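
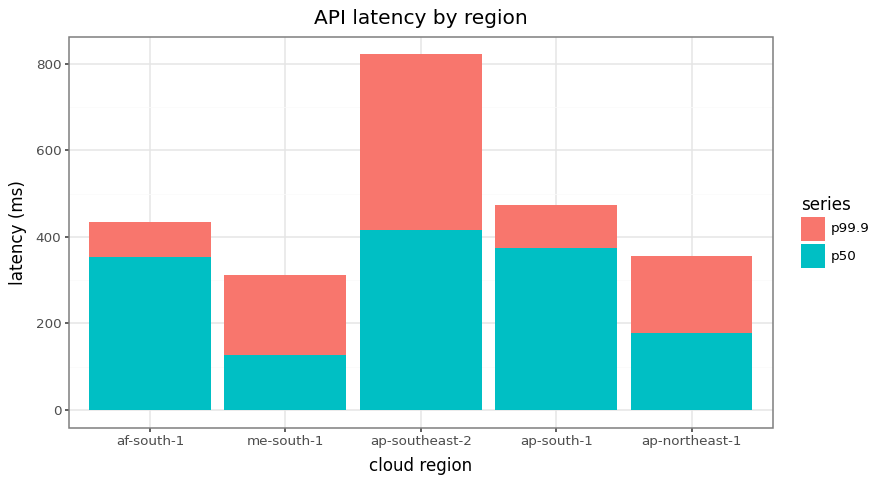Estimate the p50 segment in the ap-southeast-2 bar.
p50 top ≈ 400, bottom ≈ 0; segment ≈ 400.

≈ 400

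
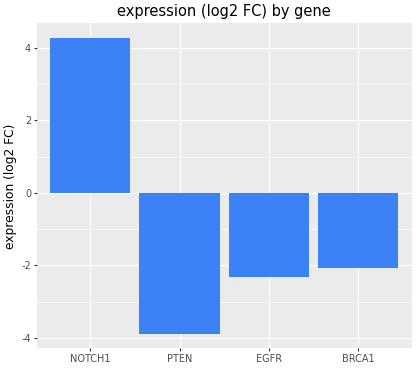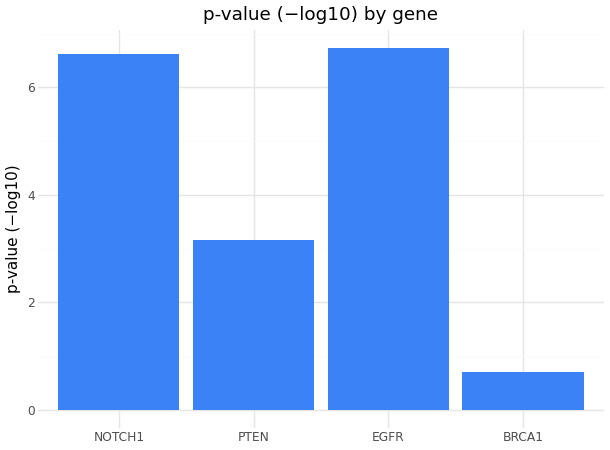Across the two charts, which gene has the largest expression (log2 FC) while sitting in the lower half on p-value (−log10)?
Chart 2 median p-value (−log10) ≈ 5; below-median genes: PTEN, BRCA1. Among those, BRCA1 has the highest expression (log2 FC) (≈ -2).

BRCA1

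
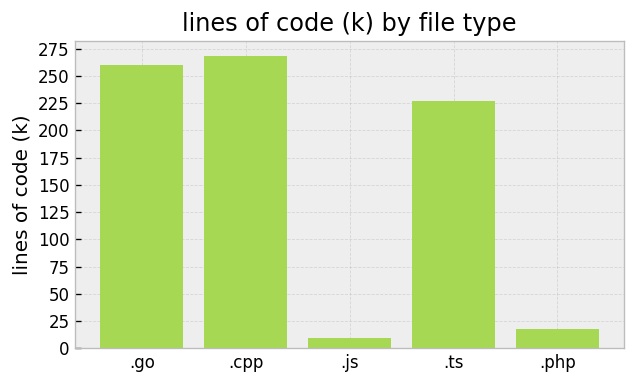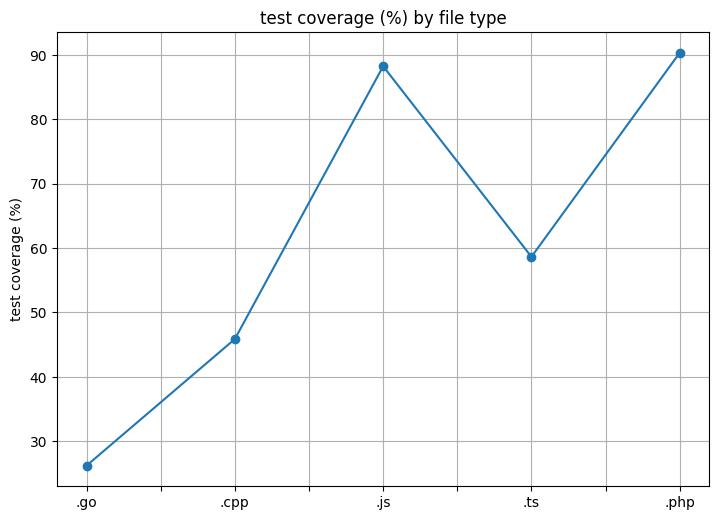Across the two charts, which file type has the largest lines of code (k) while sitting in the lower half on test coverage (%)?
Chart 2 median test coverage (%) ≈ 60; below-median file types: .go, .cpp. Among those, .cpp has the highest lines of code (k) (≈ 275).

.cpp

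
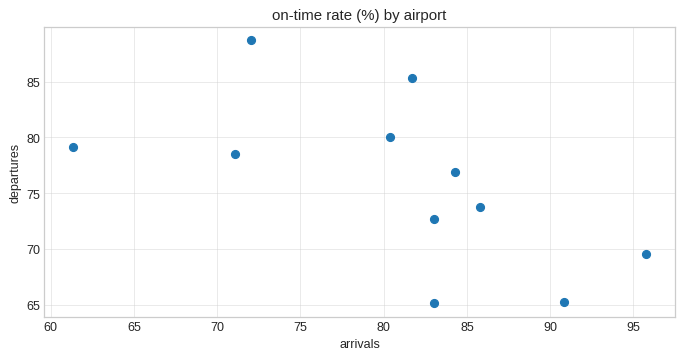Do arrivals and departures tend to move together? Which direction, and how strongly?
negative, moderate

Points are negatively correlated; moderate (|r| ≈ 0.6).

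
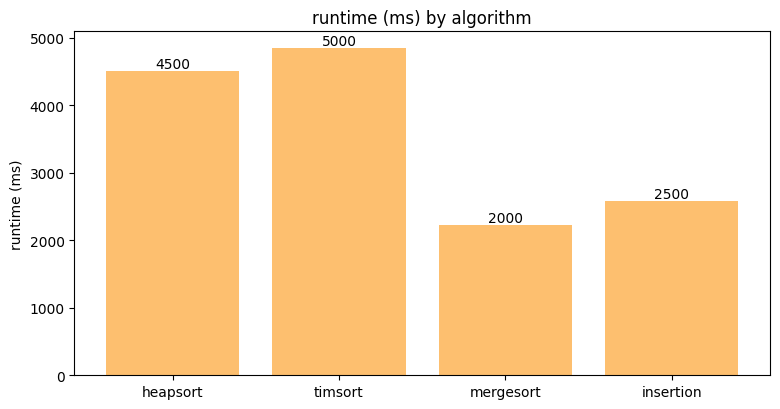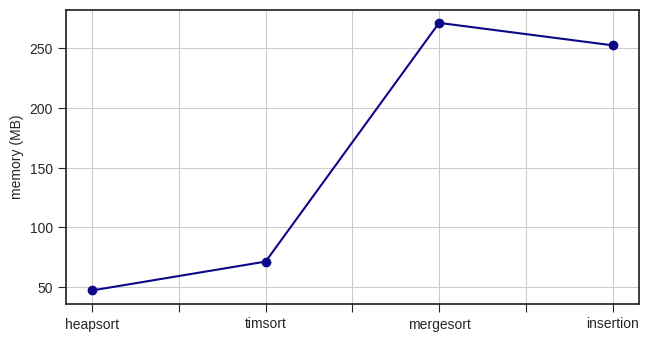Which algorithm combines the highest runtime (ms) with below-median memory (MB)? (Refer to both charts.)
timsort

Chart 2 median memory (MB) ≈ 150; below-median algorithms: heapsort, timsort. Among those, timsort has the highest runtime (ms) (≈ 5000).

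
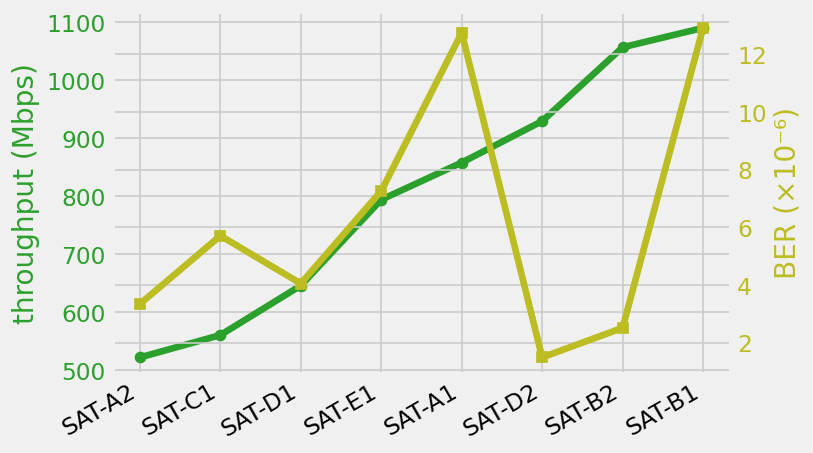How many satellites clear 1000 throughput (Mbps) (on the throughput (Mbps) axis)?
Above 1000: SAT-B2, SAT-B1.

2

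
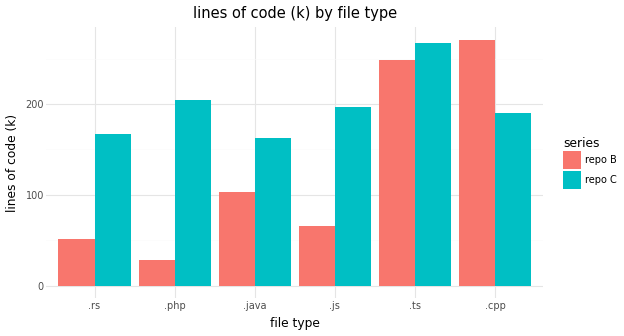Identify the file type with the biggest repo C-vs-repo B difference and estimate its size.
.php, ≈ 175 k

.php: repo C ≈ 200, repo B ≈ 25 → gap ≈ 175. Next-largest (.js) is only ≈ 125.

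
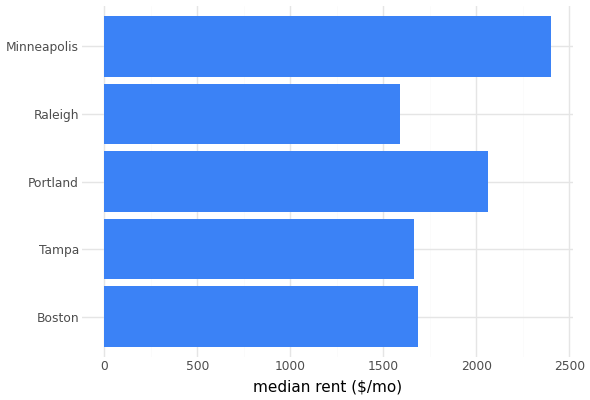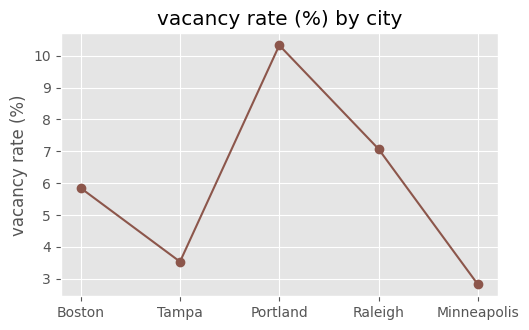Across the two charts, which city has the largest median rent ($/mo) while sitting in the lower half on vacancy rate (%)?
Minneapolis

Chart 2 median vacancy rate (%) ≈ 6; below-median cities: Tampa, Minneapolis. Among those, Minneapolis has the highest median rent ($/mo) (≈ 2500).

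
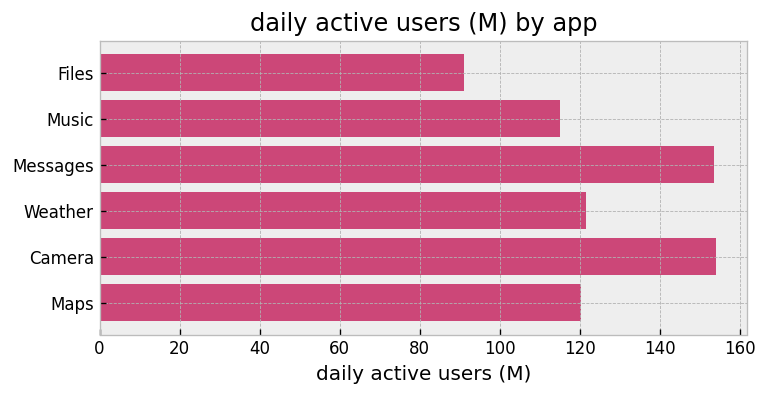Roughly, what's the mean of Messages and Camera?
(160 + 160) / 2 ≈ 160.

≈ 160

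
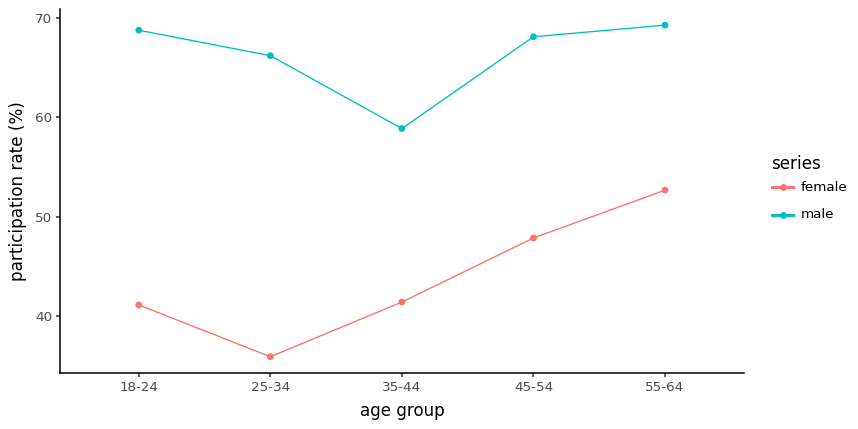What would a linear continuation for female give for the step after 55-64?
≈ 62.5

Last three: 40, 50, 55 → slope ≈ 7.5/step → next ≈ 62.5.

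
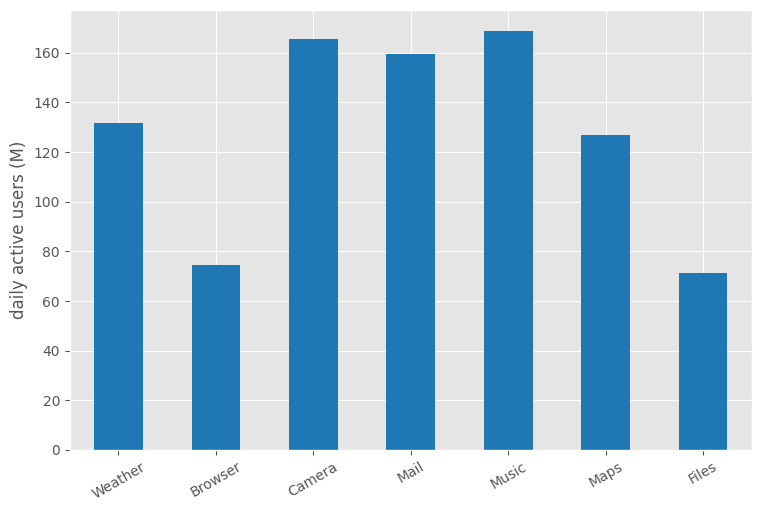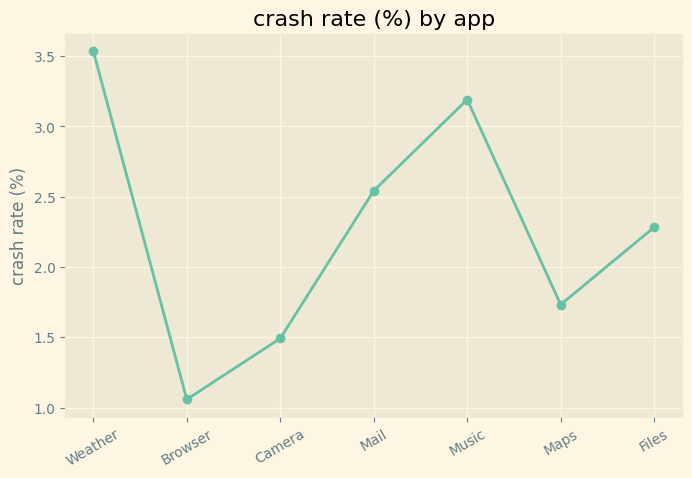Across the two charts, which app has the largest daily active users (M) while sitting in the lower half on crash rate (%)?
Camera

Chart 2 median crash rate (%) ≈ 2.5; below-median apps: Browser, Camera, Maps. Among those, Camera has the highest daily active users (M) (≈ 160).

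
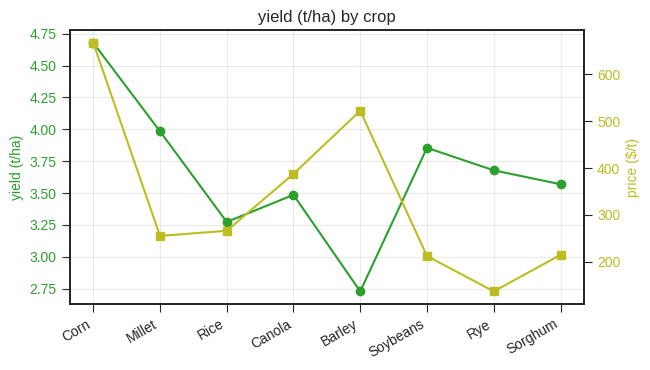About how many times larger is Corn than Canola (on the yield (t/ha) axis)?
Corn ≈ 4.6, Canola ≈ 3.4; 4.6/3.4 ≈ 1.35.

≈ 1.35×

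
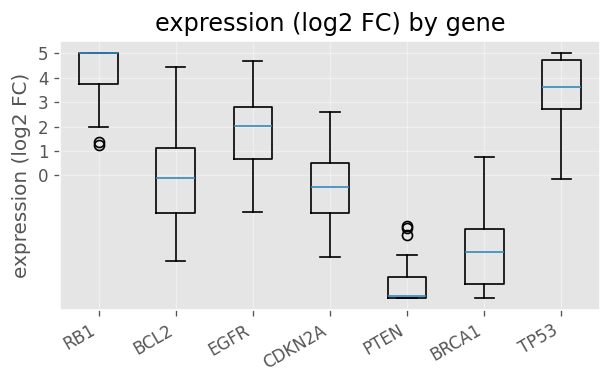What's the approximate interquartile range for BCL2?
≈ 3

Q3 ≈ 1, Q1 ≈ -2; IQR ≈ 3.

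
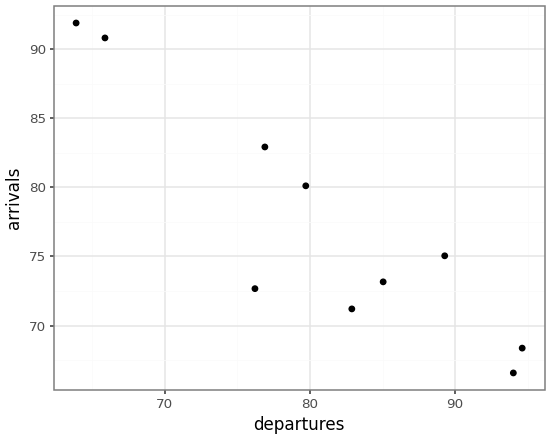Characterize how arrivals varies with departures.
negative, strong

Points are negatively correlated; strong (|r| ≈ 0.9).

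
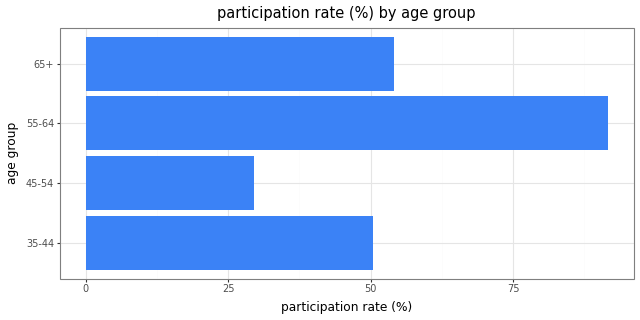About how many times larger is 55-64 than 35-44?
55-64 ≈ 90, 35-44 ≈ 50; 90/50 ≈ 1.8.

≈ 1.8×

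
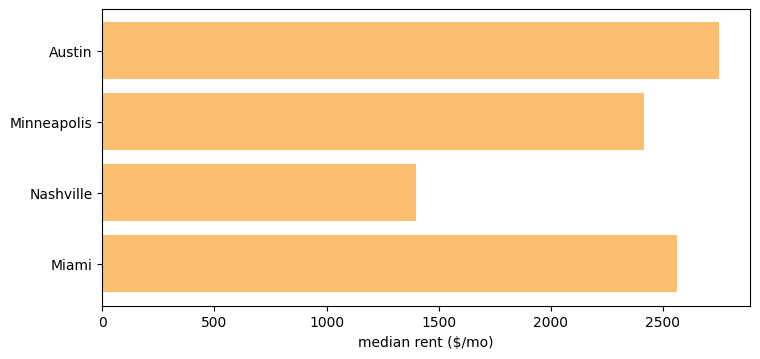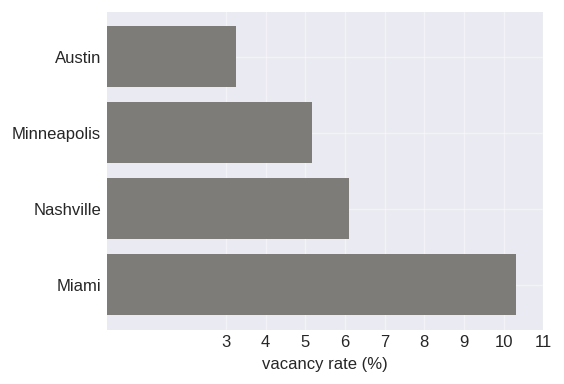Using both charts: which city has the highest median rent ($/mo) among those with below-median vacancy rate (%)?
Chart 2 median vacancy rate (%) ≈ 6; below-median cities: Austin, Minneapolis. Among those, Austin has the highest median rent ($/mo) (≈ 3000).

Austin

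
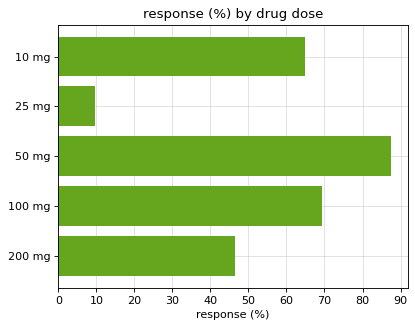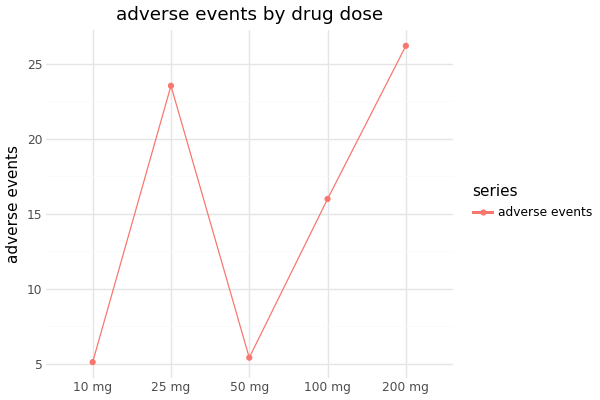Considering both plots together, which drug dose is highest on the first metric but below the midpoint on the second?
50 mg

Chart 2 median adverse events ≈ 15; below-median drug doses: 10 mg, 50 mg. Among those, 50 mg has the highest response (%) (≈ 90).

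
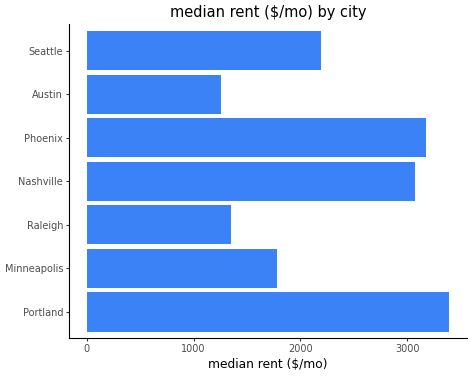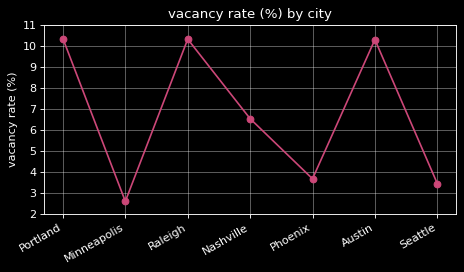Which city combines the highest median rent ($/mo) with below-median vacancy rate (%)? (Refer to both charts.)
Chart 2 median vacancy rate (%) ≈ 7; below-median cities: Minneapolis, Phoenix, Seattle. Among those, Phoenix has the highest median rent ($/mo) (≈ 3000).

Phoenix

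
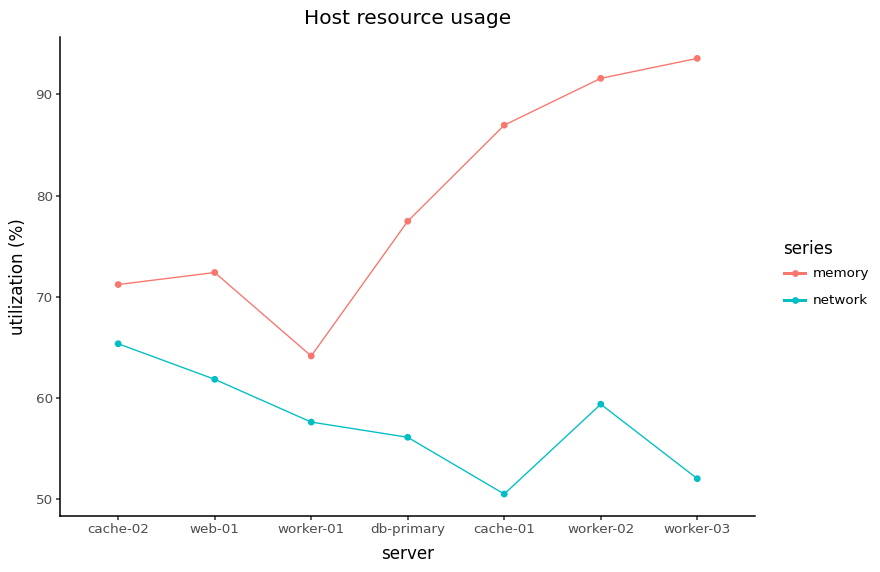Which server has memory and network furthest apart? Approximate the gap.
worker-03: memory ≈ 95, network ≈ 50 → gap ≈ 45. Next-largest (cache-01) is only ≈ 35.

worker-03, ≈ 45 %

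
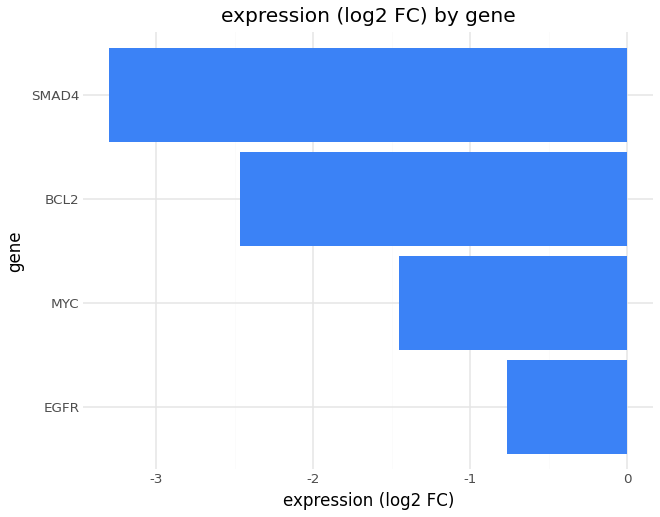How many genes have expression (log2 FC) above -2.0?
2

Above -2.0: EGFR, MYC.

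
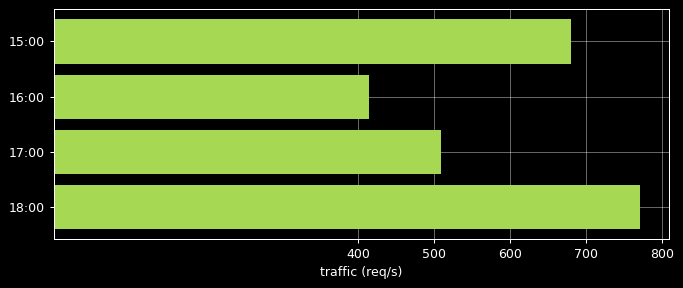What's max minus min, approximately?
≈ 400

Max 18:00 ≈ 800, min 16:00 ≈ 400; range ≈ 400.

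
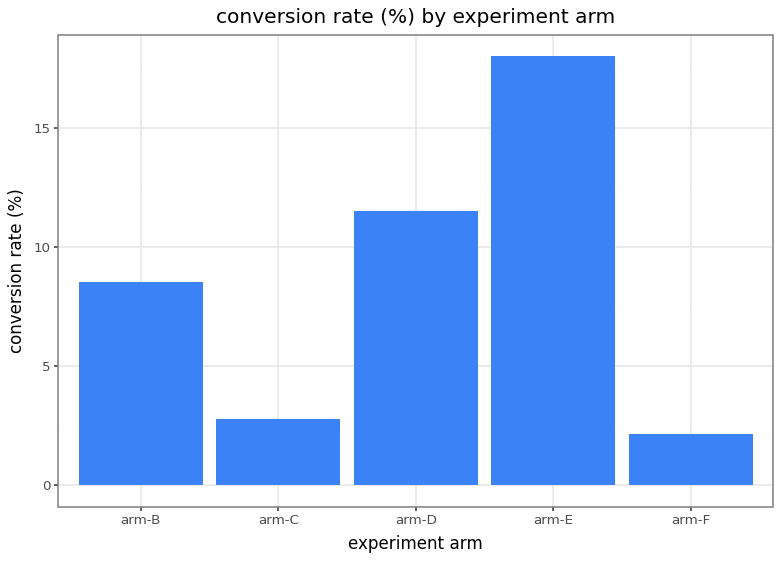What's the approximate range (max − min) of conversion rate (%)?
≈ 16

Max arm-E ≈ 18, min arm-F ≈ 2; range ≈ 16.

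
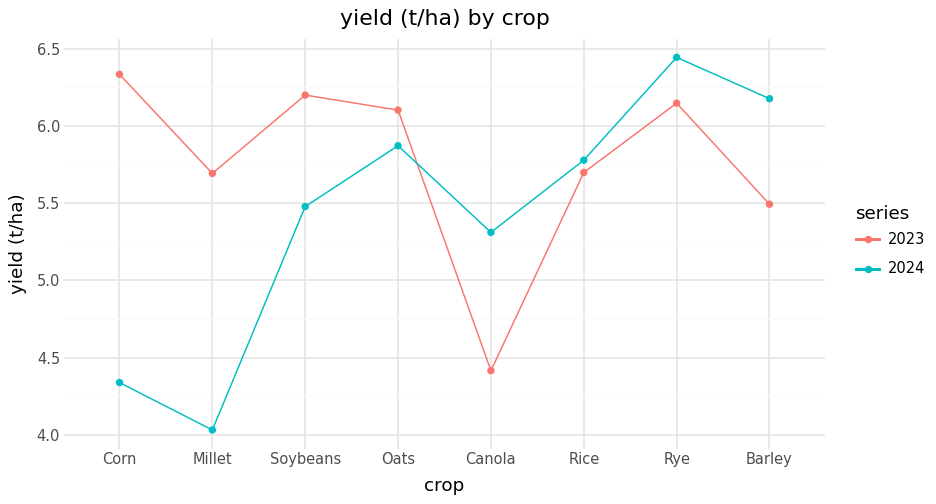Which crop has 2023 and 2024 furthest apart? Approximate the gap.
Corn: 2023 ≈ 6.5, 2024 ≈ 4.5 → gap ≈ 2.0. Next-largest (Millet) is only ≈ 1.5.

Corn, ≈ 2.0 t/ha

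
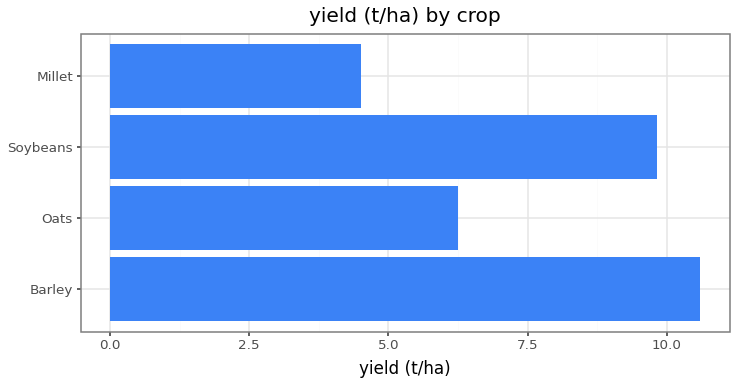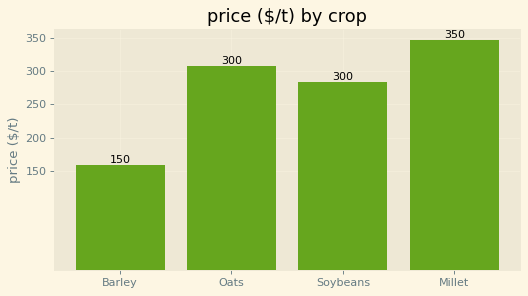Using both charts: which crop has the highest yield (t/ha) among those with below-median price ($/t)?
Chart 2 median price ($/t) ≈ 300; below-median crops: Barley, Soybeans. Among those, Barley has the highest yield (t/ha) (≈ 11).

Barley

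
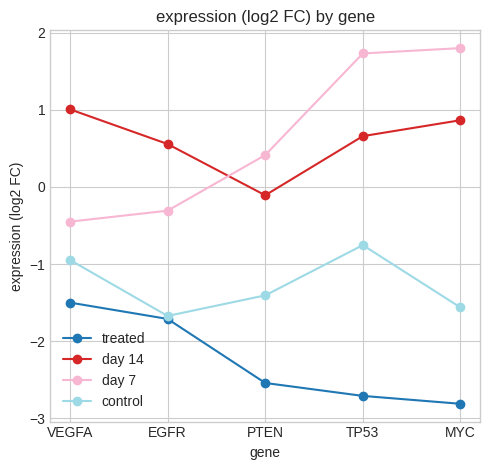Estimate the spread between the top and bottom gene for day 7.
≈ 2.5

Max MYC ≈ 2.0, min VEGFA ≈ -0.5; range ≈ 2.5.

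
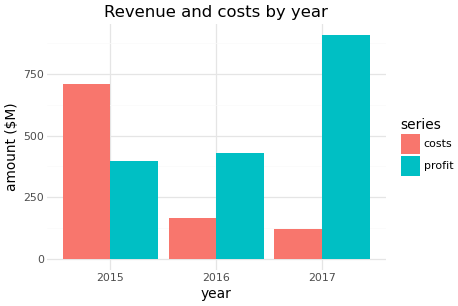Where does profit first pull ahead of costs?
2016

2015: profit ≈ 400 vs costs ≈ 700 (not yet); 2016: profit ≈ 400 vs costs ≈ 200 (first crossover).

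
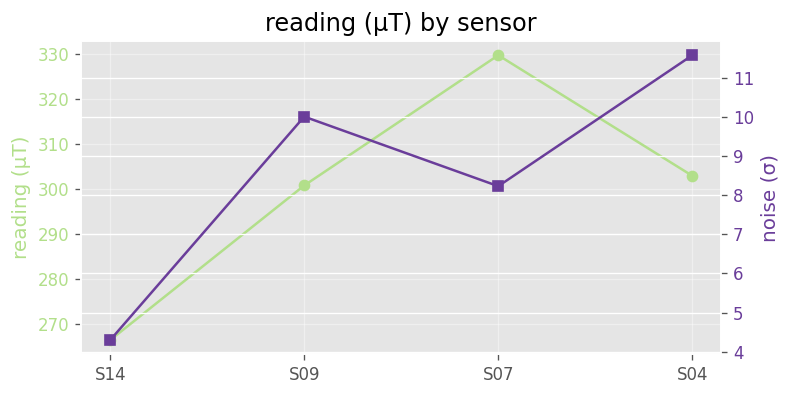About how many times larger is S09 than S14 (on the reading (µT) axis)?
≈ 1.11×

S09 ≈ 300, S14 ≈ 270; 300/270 ≈ 1.11.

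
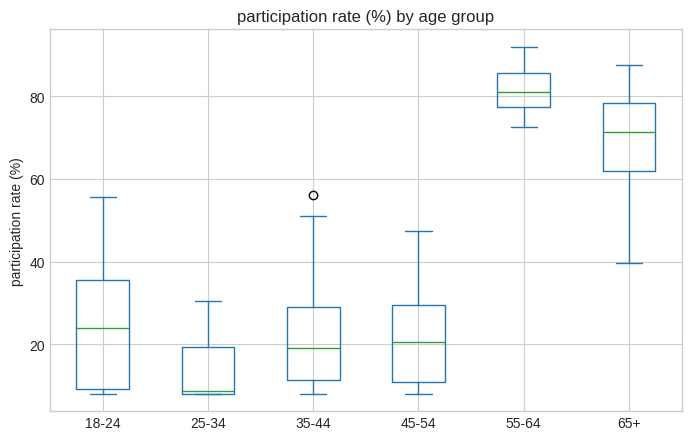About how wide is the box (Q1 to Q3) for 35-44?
Q3 ≈ 30, Q1 ≈ 10; IQR ≈ 20.

≈ 20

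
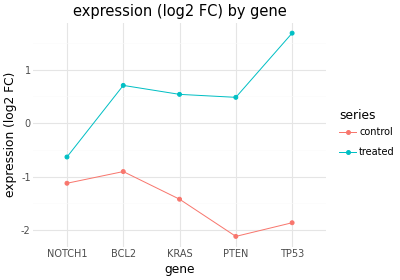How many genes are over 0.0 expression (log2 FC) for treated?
Above 0.0: BCL2, KRAS, PTEN, TP53.

4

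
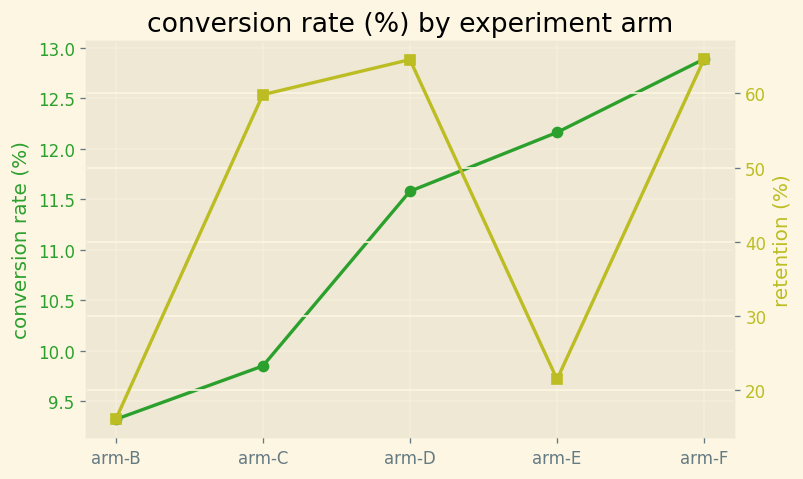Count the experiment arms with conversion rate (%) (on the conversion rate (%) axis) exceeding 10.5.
Above 10.5: arm-D, arm-E, arm-F.

3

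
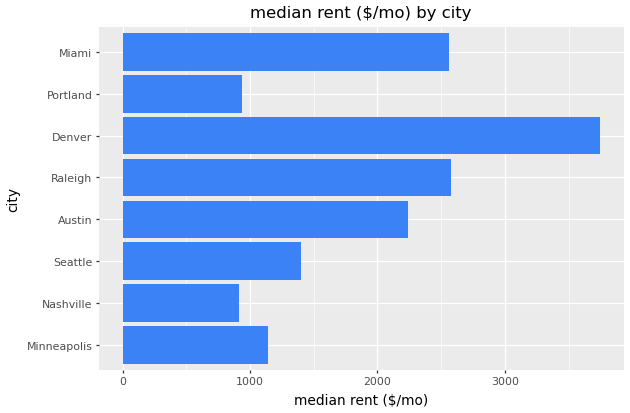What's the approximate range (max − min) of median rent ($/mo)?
≈ 2500

Max Denver ≈ 3500, min Nashville ≈ 1000; range ≈ 2500.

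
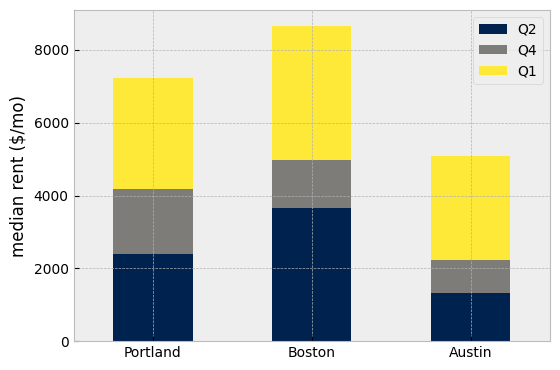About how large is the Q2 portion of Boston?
Q2 top ≈ 4000, bottom ≈ 0; segment ≈ 4000.

≈ 4000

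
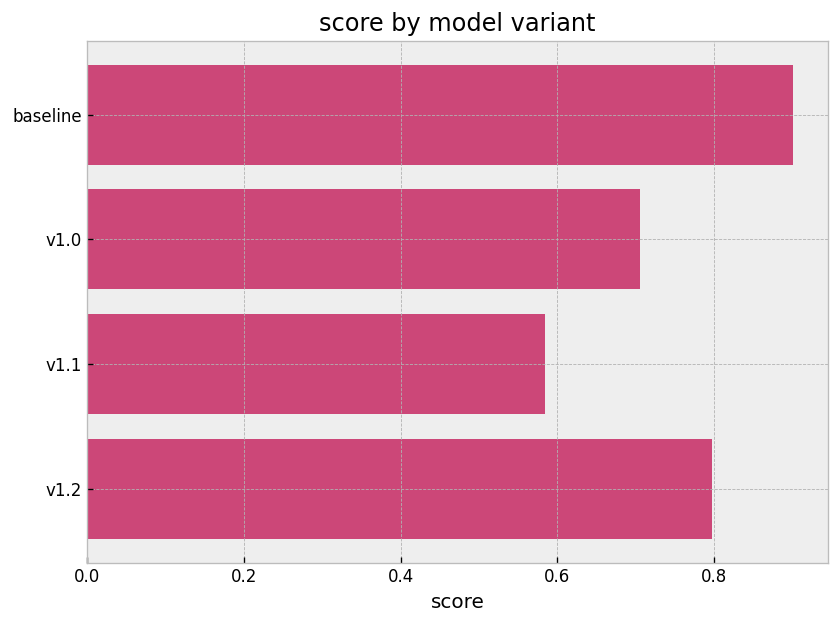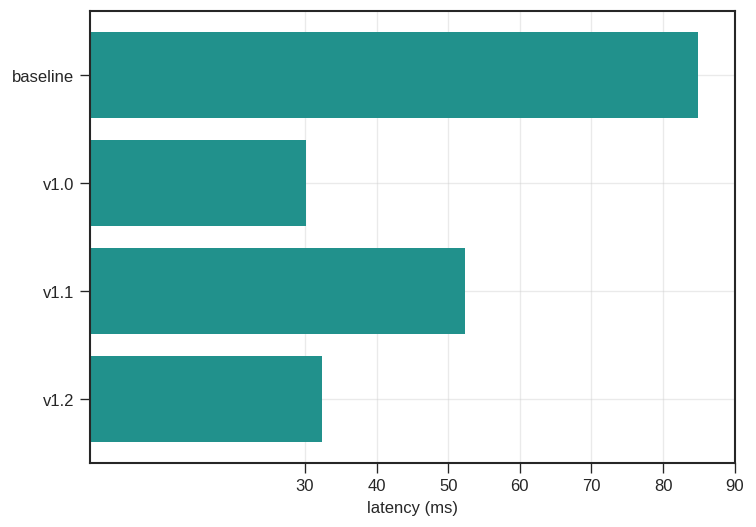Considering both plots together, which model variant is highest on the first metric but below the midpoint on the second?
Chart 2 median latency (ms) ≈ 40; below-median model variants: v1.0, v1.2. Among those, v1.2 has the highest score (≈ 0.8).

v1.2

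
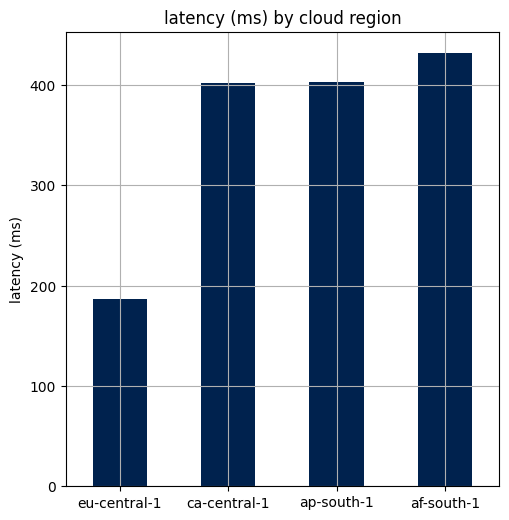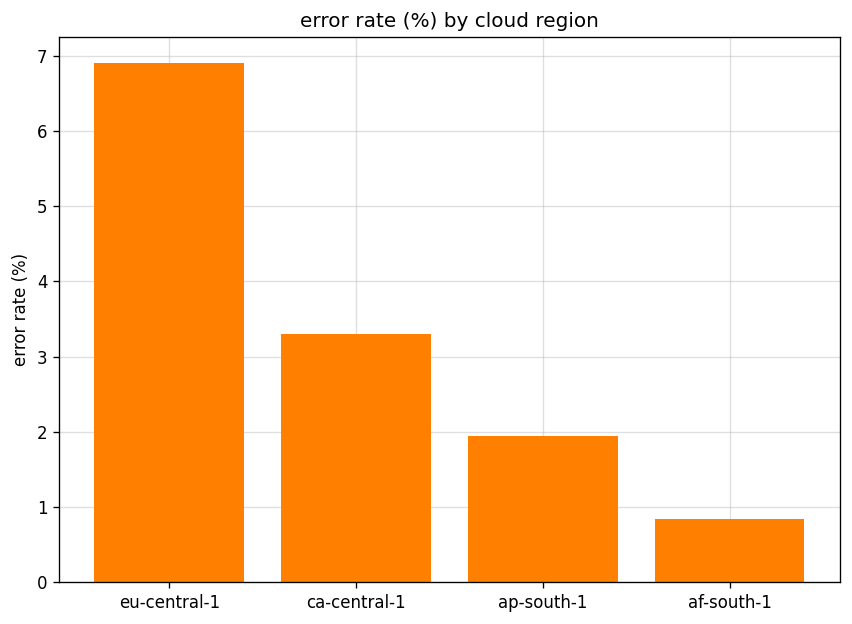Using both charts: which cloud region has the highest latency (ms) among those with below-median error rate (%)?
af-south-1

Chart 2 median error rate (%) ≈ 3; below-median cloud regions: ap-south-1, af-south-1. Among those, af-south-1 has the highest latency (ms) (≈ 450).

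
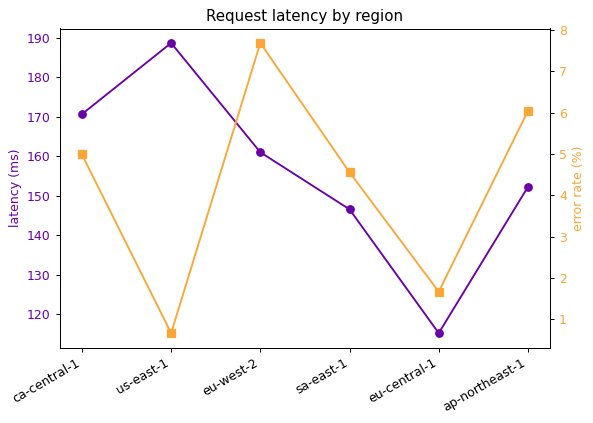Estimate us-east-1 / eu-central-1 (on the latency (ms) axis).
≈ 1.58×

us-east-1 ≈ 190, eu-central-1 ≈ 120; 190/120 ≈ 1.58.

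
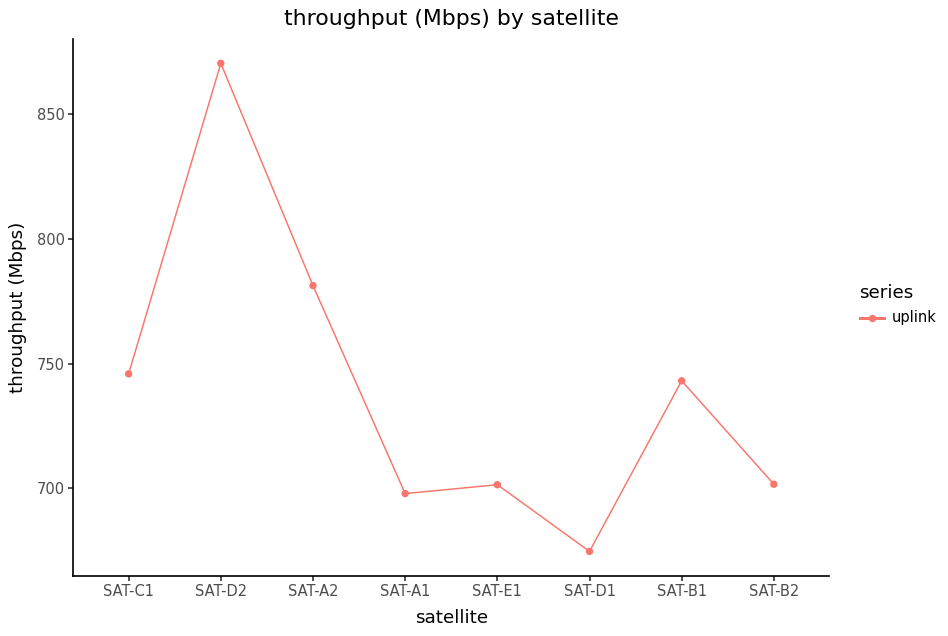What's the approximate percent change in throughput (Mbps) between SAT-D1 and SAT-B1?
≈ +8.8%

SAT-D1 ≈ 680, SAT-B1 ≈ 740; (740 − 680) / 680 ≈ +8.8%.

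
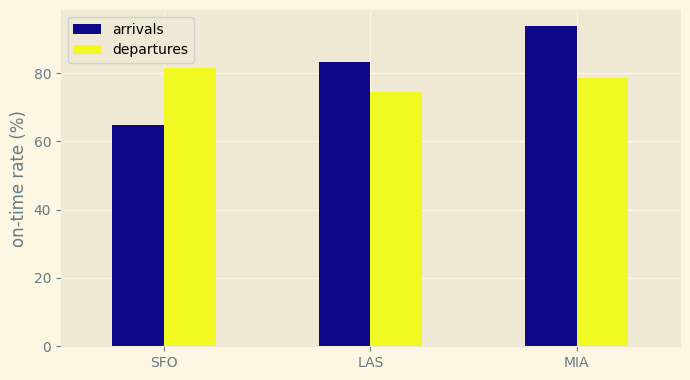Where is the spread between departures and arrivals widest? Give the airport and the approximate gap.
SFO: departures ≈ 80, arrivals ≈ 60 → gap ≈ 20. Next-largest (MIA) is only ≈ 10.

SFO, ≈ 20 %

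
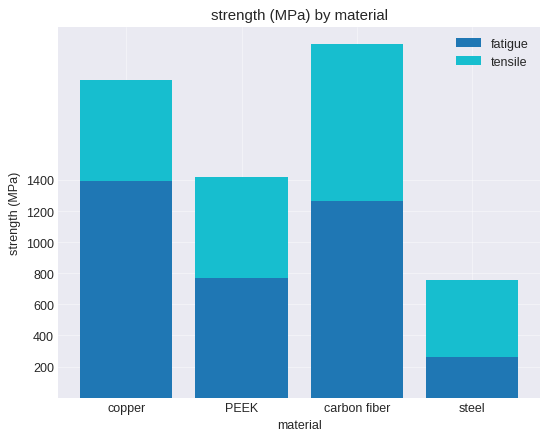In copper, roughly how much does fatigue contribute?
≈ 1400

fatigue top ≈ 1400, bottom ≈ 0; segment ≈ 1400.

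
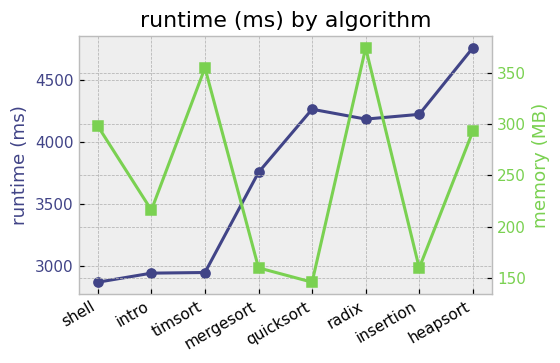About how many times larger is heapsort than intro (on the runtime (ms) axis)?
≈ 1.6×

heapsort ≈ 4800, intro ≈ 3000; 4800/3000 ≈ 1.6.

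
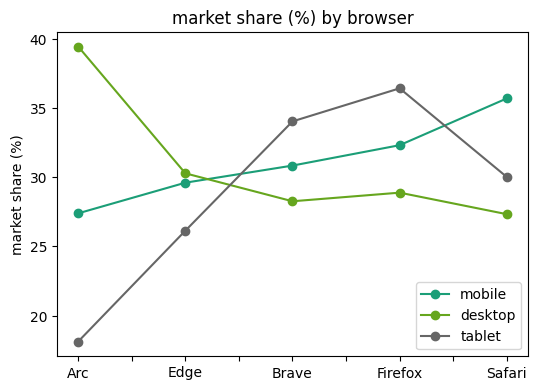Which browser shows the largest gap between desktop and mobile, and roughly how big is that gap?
Arc: desktop ≈ 40, mobile ≈ 28 → gap ≈ 12. Next-largest (Safari) is only ≈ 8.

Arc, ≈ 12 %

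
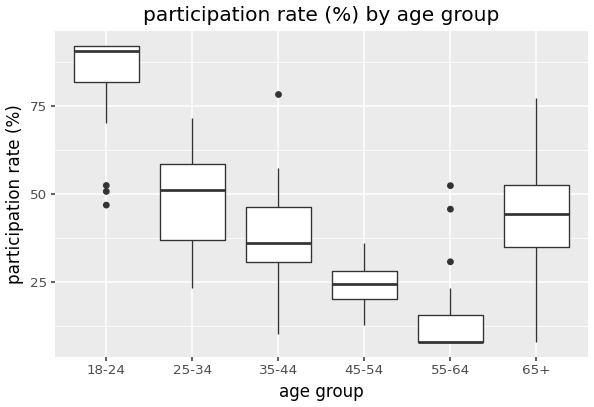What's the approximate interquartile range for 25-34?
Q3 ≈ 60, Q1 ≈ 40; IQR ≈ 20.

≈ 20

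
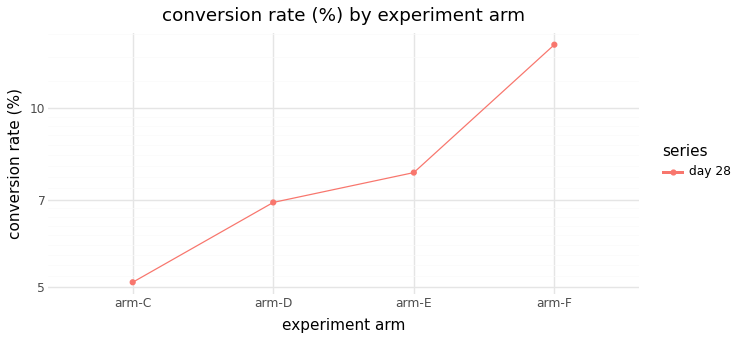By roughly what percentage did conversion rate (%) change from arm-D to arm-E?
arm-D ≈ 7, arm-E ≈ 8; (8 − 7) / 7 ≈ +14.3%.

≈ +14.3%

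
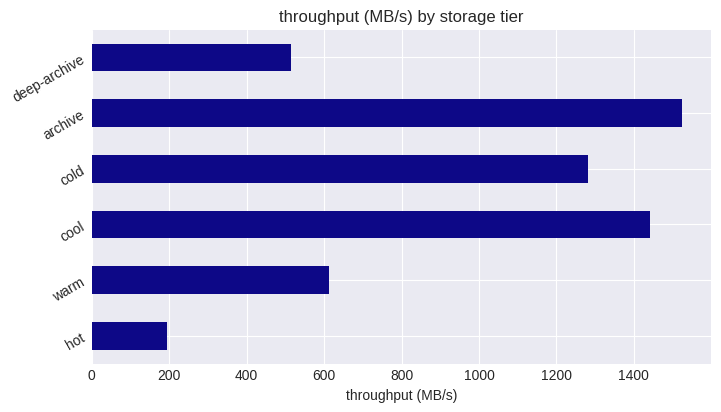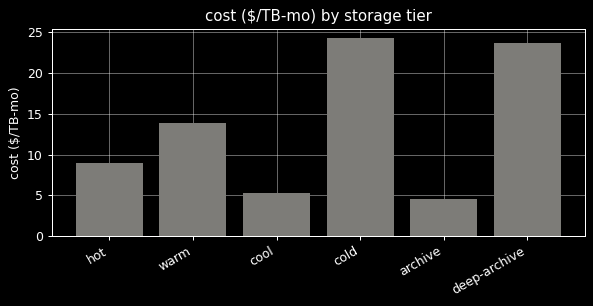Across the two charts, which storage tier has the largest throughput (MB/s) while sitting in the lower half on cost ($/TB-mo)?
Chart 2 median cost ($/TB-mo) ≈ 10; below-median storage tiers: hot, cool, archive. Among those, archive has the highest throughput (MB/s) (≈ 1600).

archive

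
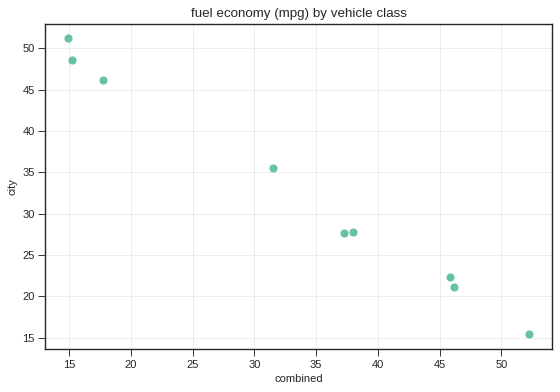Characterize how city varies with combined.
Points are negatively correlated; strong (|r| ≈ 1.0).

negative, strong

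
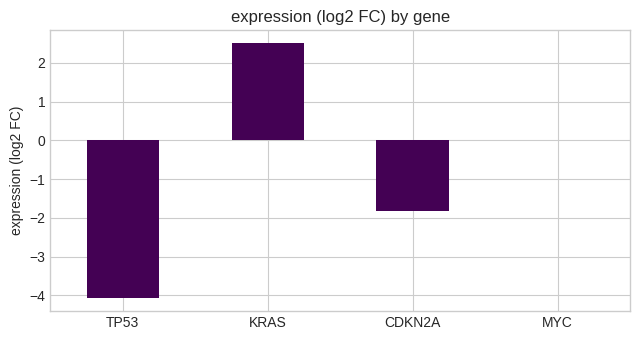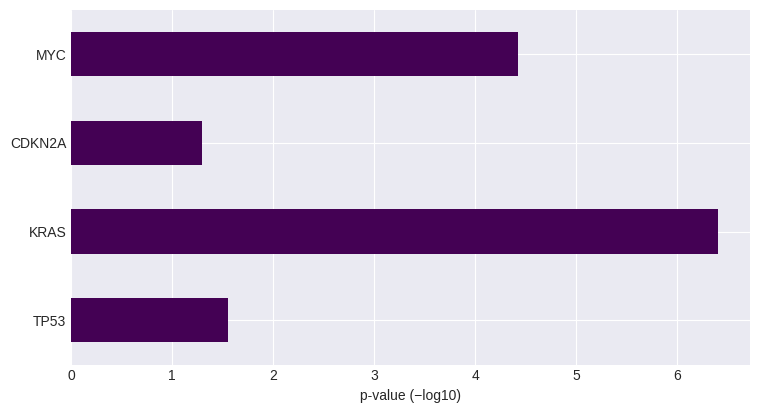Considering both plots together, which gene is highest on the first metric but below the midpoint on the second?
Chart 2 median p-value (−log10) ≈ 3; below-median genes: TP53, CDKN2A. Among those, CDKN2A has the highest expression (log2 FC) (≈ -2).

CDKN2A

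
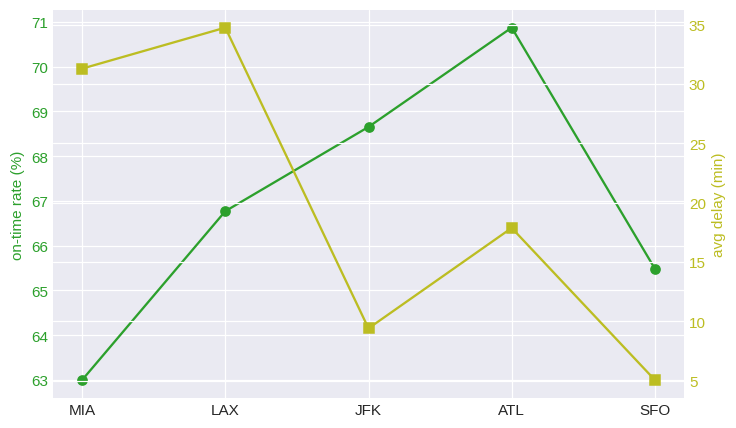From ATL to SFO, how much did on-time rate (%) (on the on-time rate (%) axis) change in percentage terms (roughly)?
ATL ≈ 71, SFO ≈ 65; (65 − 71) / 71 ≈ -8.5%.

≈ -8.5%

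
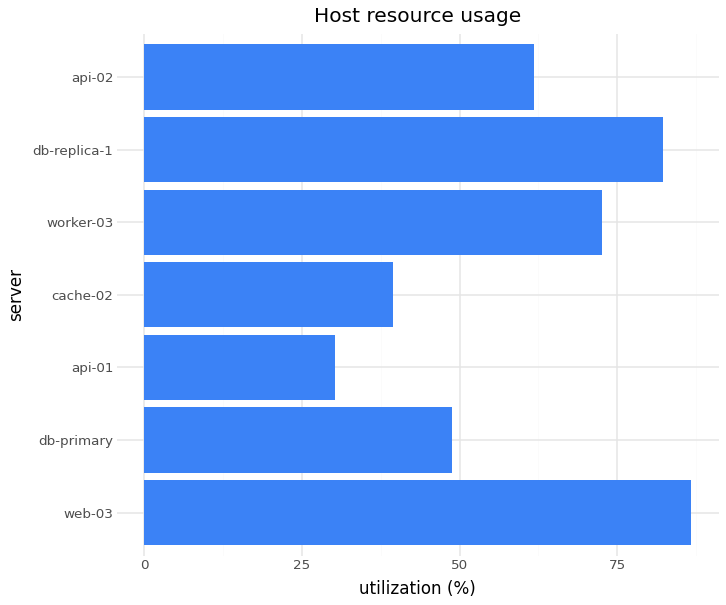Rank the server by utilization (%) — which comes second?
db-replica-1

Top 3: web-03 ≈ 90, db-replica-1 ≈ 80, worker-03 ≈ 70.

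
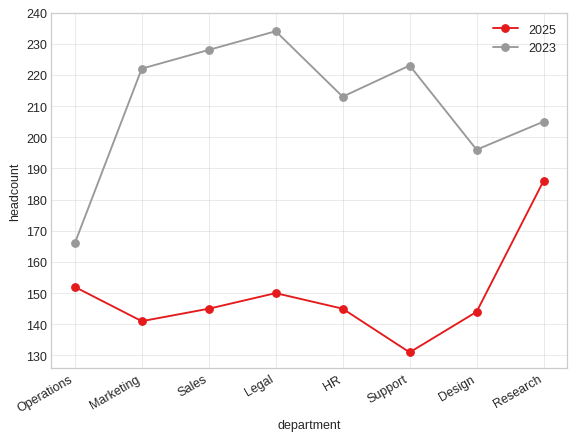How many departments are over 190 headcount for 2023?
Above 190: Marketing, Sales, Legal, HR, Support, Design, Research.

7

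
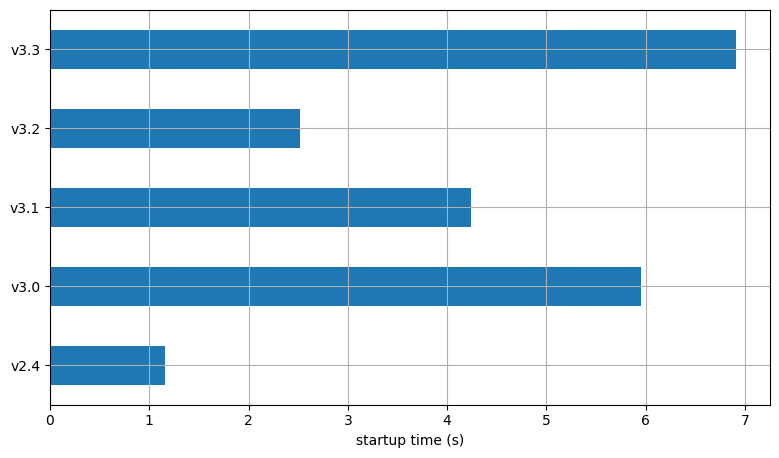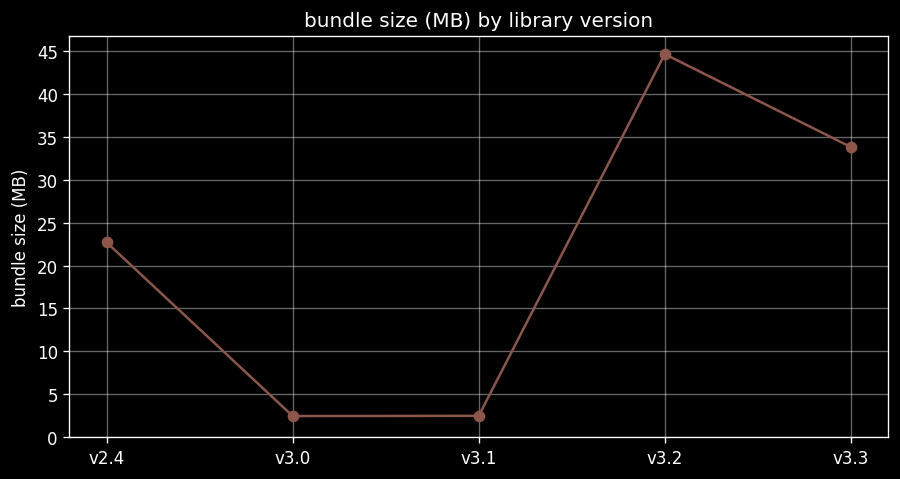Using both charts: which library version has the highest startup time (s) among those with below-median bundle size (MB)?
v3.0

Chart 2 median bundle size (MB) ≈ 25; below-median library versions: v3.0, v3.1. Among those, v3.0 has the highest startup time (s) (≈ 6).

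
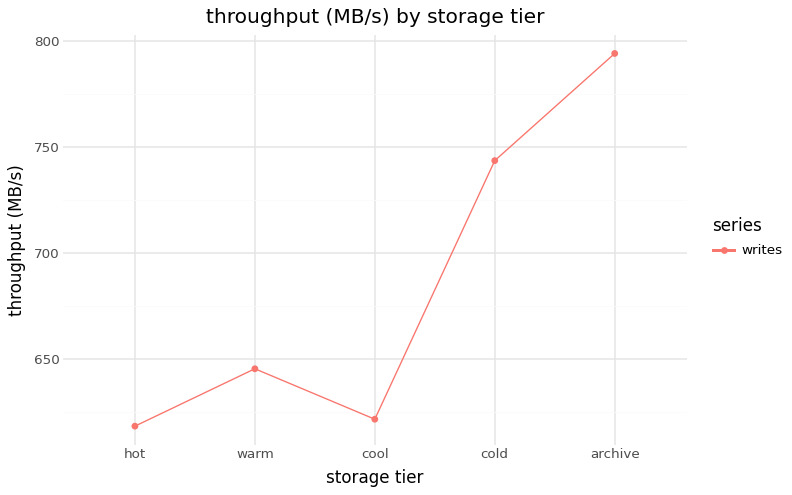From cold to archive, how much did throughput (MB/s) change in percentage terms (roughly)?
≈ +8.1%

cold ≈ 740, archive ≈ 800; (800 − 740) / 740 ≈ +8.1%.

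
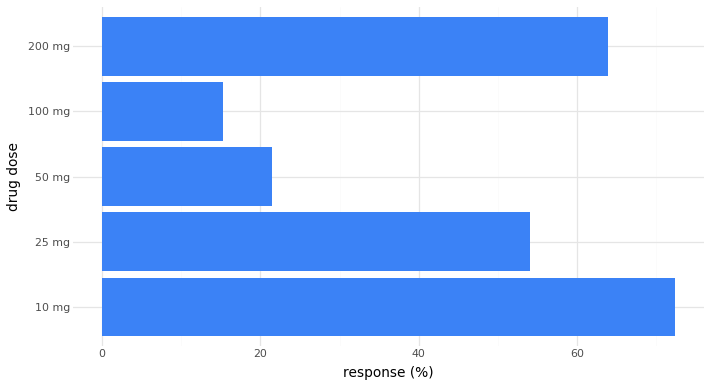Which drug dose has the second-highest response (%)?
Top 3: 10 mg ≈ 70, 200 mg ≈ 60, 25 mg ≈ 50.

200 mg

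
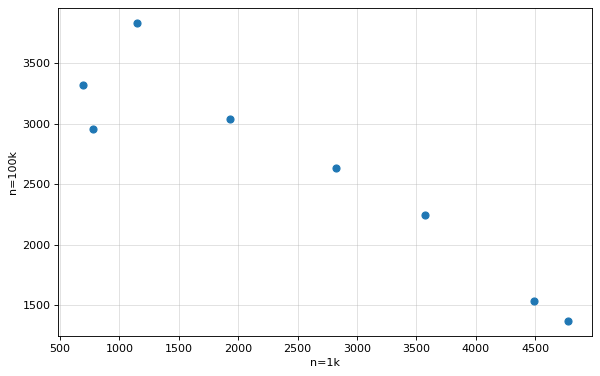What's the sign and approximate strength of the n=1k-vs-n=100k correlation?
Points are negatively correlated; strong (|r| ≈ 0.9).

negative, strong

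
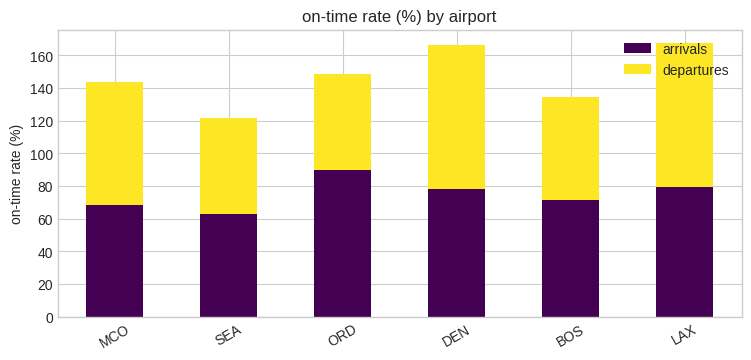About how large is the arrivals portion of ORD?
≈ 80

arrivals top ≈ 80, bottom ≈ 0; segment ≈ 80.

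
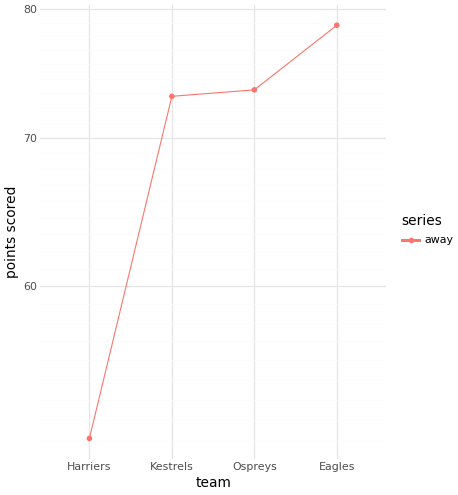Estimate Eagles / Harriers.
≈ 1.6×

Eagles ≈ 80, Harriers ≈ 50; 80/50 ≈ 1.6.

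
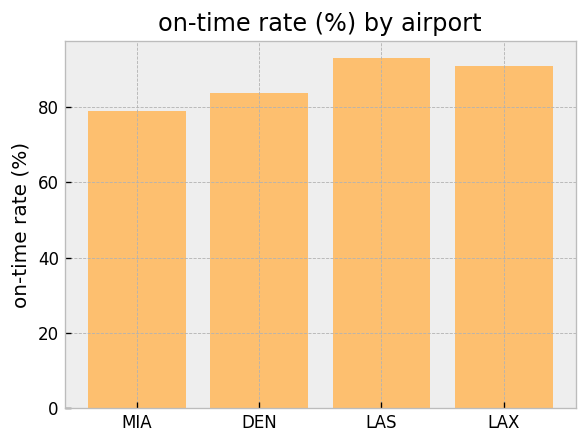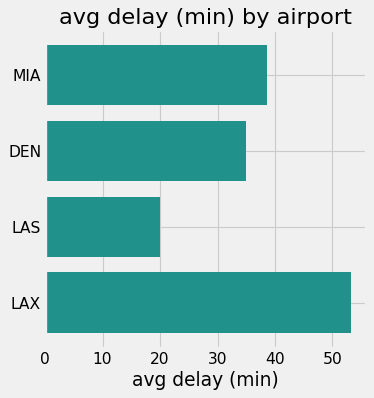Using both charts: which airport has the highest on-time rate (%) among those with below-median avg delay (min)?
Chart 2 median avg delay (min) ≈ 35; below-median airports: DEN, LAS. Among those, LAS has the highest on-time rate (%) (≈ 90).

LAS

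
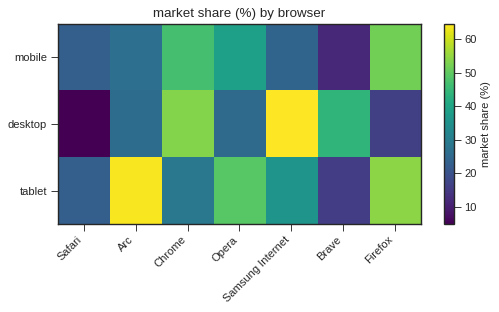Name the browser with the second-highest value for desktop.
Top 3 for desktop: Samsung Internet ≈ 65, Chrome ≈ 55, Brave ≈ 45.

Chrome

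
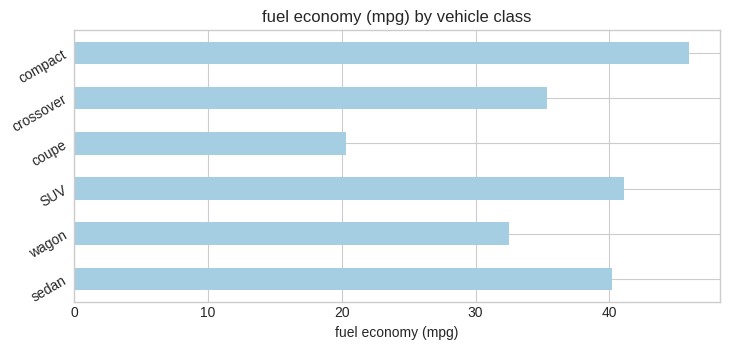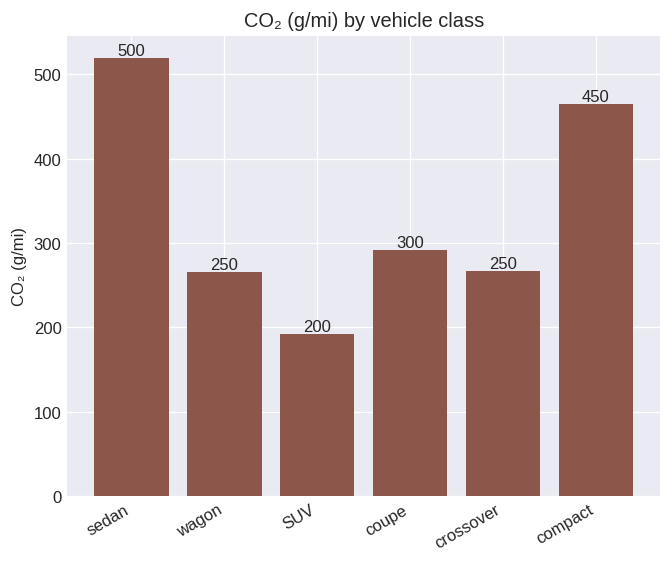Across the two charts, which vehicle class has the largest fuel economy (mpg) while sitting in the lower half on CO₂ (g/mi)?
SUV

Chart 2 median CO₂ (g/mi) ≈ 300; below-median vehicle classes: wagon, SUV, crossover. Among those, SUV has the highest fuel economy (mpg) (≈ 40).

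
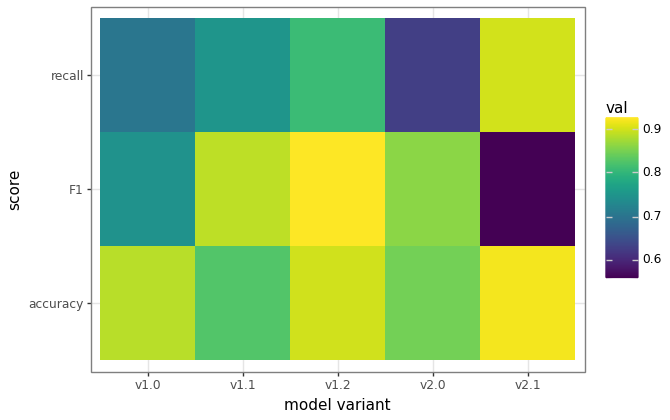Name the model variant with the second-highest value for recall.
Top 3 for recall: v2.1 ≈ 0.90, v1.2 ≈ 0.80, v1.1 ≈ 0.75.

v1.2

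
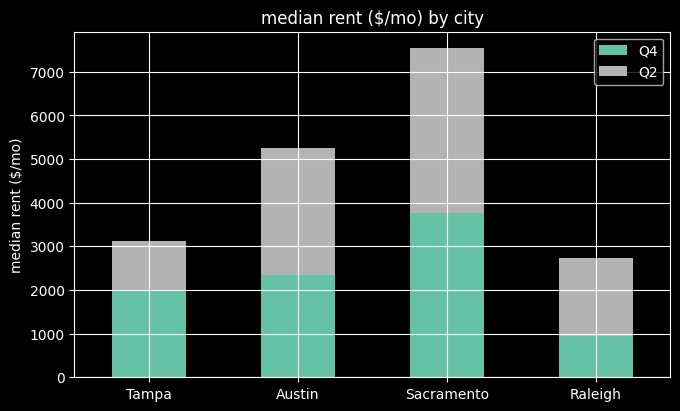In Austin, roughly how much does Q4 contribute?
≈ 2000

Q4 top ≈ 2000, bottom ≈ 0; segment ≈ 2000.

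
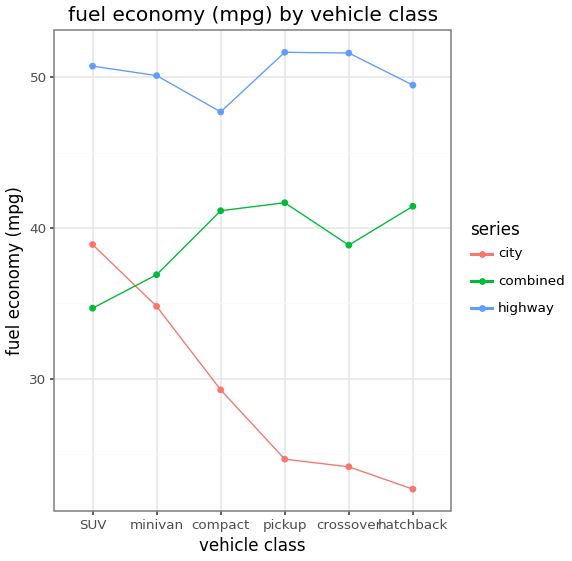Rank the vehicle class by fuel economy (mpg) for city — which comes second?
Top 3 for city: SUV ≈ 40, minivan ≈ 35, compact ≈ 30.

minivan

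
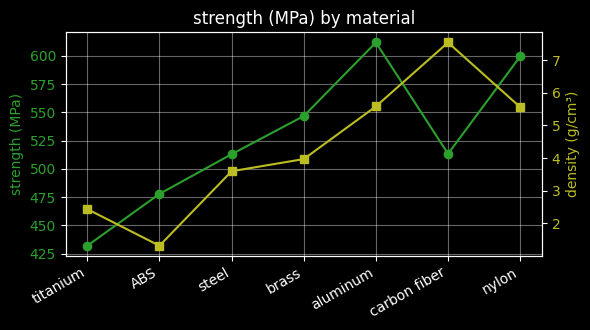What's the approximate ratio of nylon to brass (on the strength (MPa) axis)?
nylon ≈ 600, brass ≈ 540; 600/540 ≈ 1.11.

≈ 1.11×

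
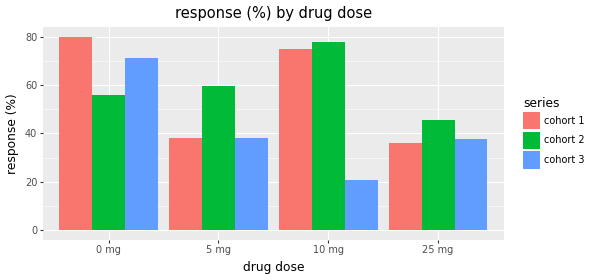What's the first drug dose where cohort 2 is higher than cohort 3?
5 mg

0 mg: cohort 2 ≈ 60 vs cohort 3 ≈ 70 (not yet); 5 mg: cohort 2 ≈ 60 vs cohort 3 ≈ 40 (first crossover).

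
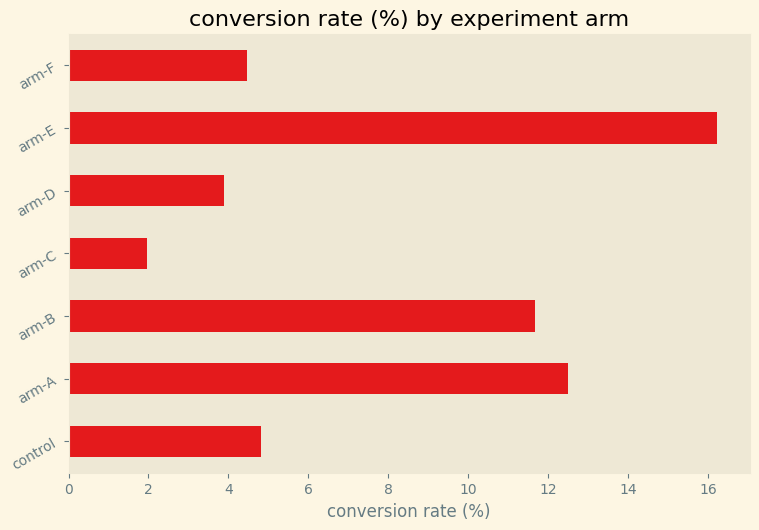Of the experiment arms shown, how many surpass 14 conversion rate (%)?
Above 14: arm-E.

1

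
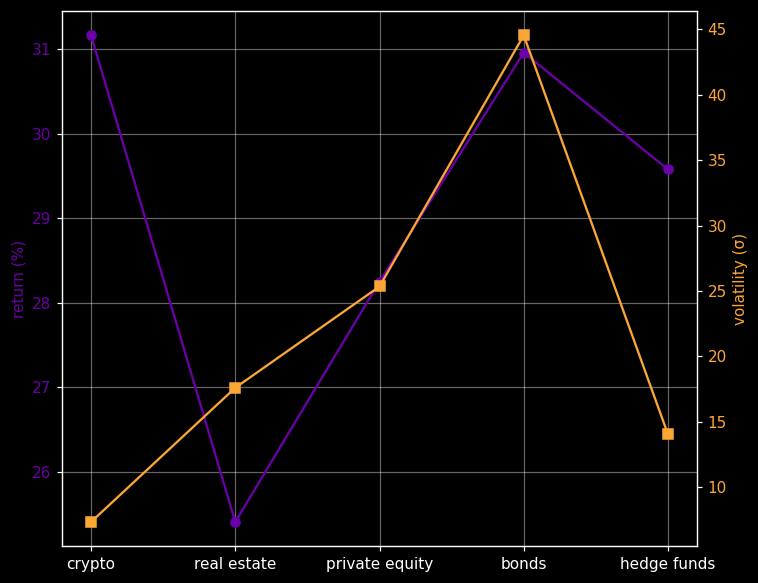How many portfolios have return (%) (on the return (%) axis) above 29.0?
3

Above 29.0: crypto, bonds, hedge funds.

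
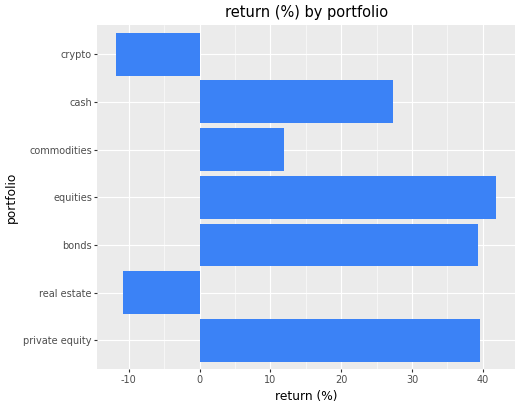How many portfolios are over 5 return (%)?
5

Above 5: private equity, bonds, equities, commodities, cash.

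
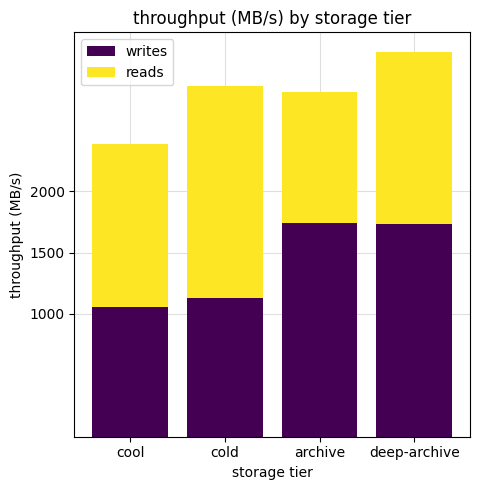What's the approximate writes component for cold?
writes top ≈ 1000, bottom ≈ 0; segment ≈ 1000.

≈ 1000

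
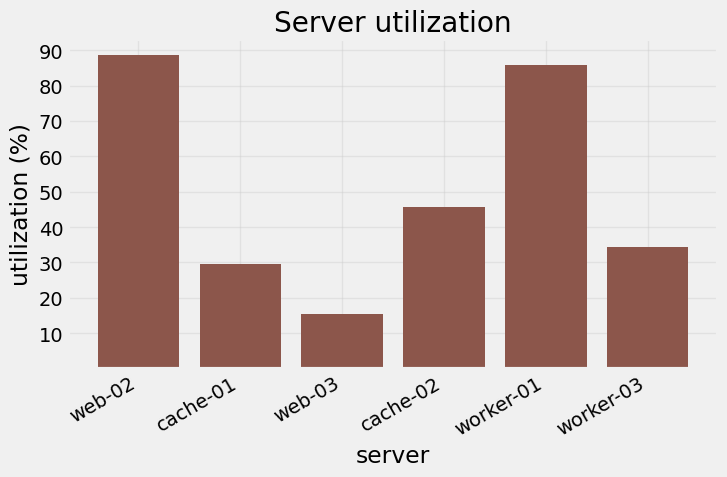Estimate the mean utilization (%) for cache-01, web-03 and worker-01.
≈ 47

(30 + 20 + 90) / 3 ≈ 47.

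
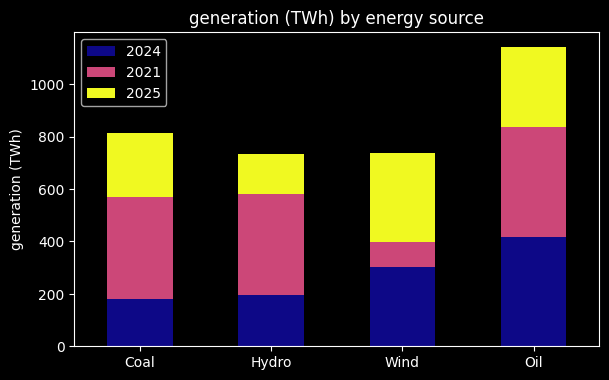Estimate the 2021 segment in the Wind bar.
≈ 100

2021 top ≈ 400, bottom ≈ 300; segment ≈ 100.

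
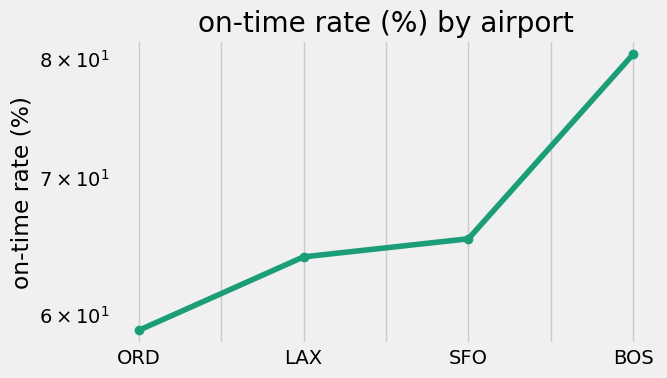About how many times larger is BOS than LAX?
≈ 1.25×

BOS ≈ 80, LAX ≈ 64; 80/64 ≈ 1.25.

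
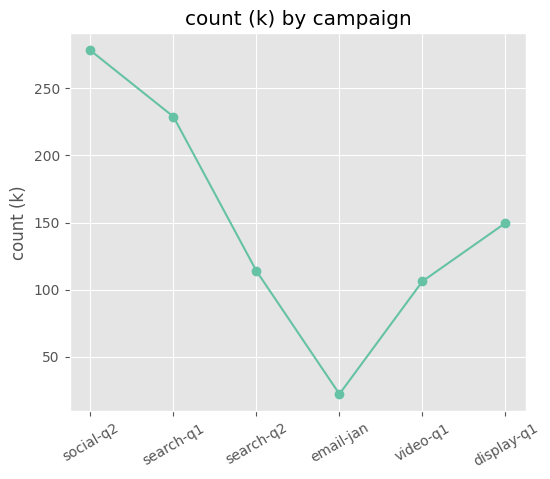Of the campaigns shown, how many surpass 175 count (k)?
2

Above 175: social-q2, search-q1.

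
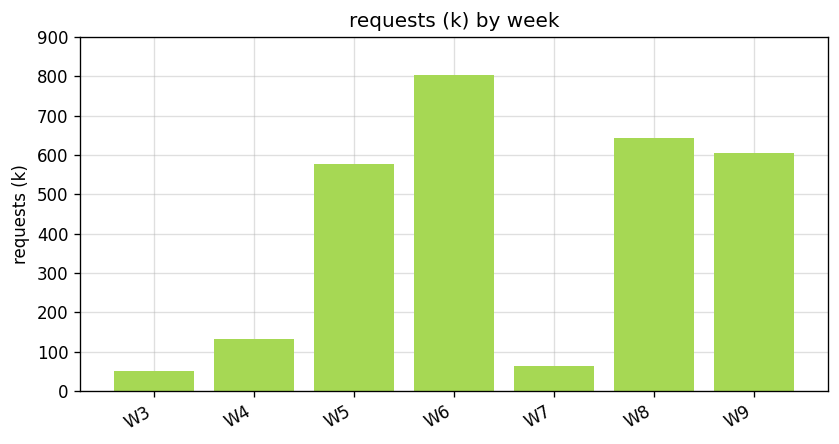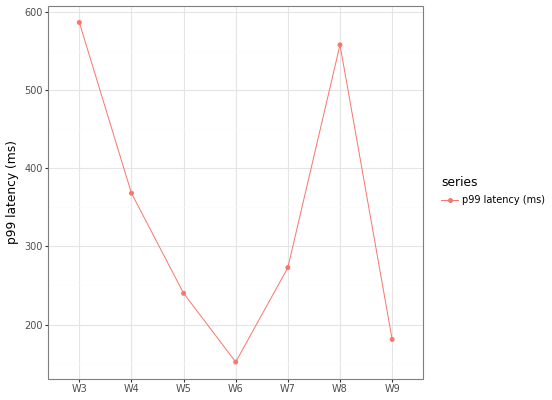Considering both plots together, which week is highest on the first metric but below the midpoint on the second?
Chart 2 median p99 latency (ms) ≈ 300; below-median weeks: W5, W6, W9. Among those, W6 has the highest requests (k) (≈ 800).

W6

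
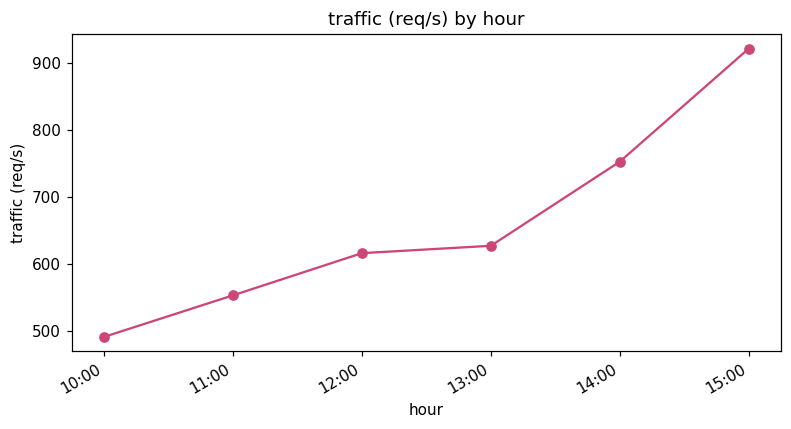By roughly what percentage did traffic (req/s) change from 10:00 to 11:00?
≈ +10%

10:00 ≈ 500, 11:00 ≈ 550; (550 − 500) / 500 ≈ +10%.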